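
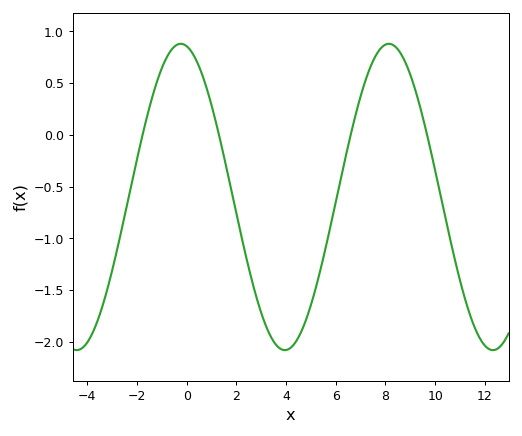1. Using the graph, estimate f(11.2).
-1.58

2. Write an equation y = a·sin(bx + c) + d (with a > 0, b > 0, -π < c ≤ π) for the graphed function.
y = 1.48sin(0.75x + 1.75) - 0.6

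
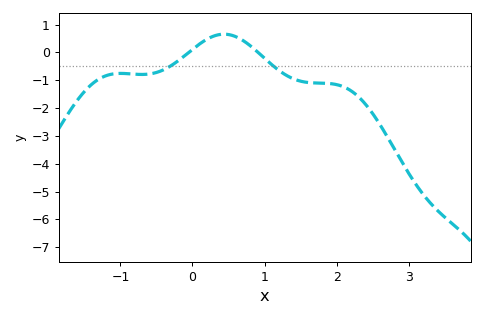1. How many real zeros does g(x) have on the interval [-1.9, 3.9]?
2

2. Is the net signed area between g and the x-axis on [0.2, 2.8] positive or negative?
negative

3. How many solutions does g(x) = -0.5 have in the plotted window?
2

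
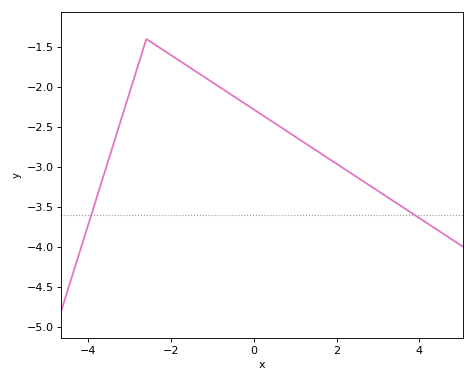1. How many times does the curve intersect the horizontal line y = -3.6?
2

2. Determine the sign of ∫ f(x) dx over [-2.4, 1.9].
negative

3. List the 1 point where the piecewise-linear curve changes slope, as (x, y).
(-2.6, -1.4)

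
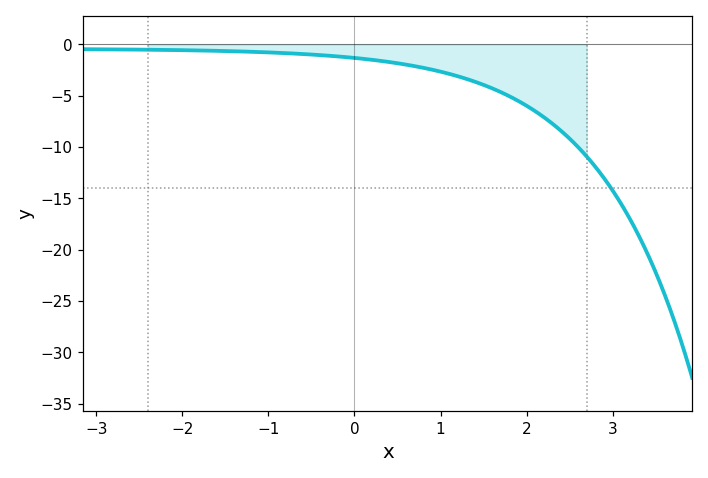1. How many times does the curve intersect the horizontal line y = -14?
1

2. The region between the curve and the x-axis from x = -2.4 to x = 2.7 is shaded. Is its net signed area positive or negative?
negative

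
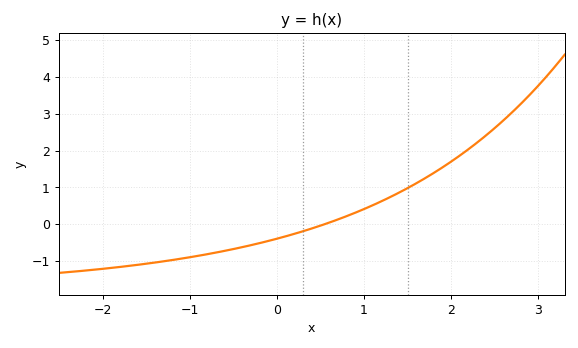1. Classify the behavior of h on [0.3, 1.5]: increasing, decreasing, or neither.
increasing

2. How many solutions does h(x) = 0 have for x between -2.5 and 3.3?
1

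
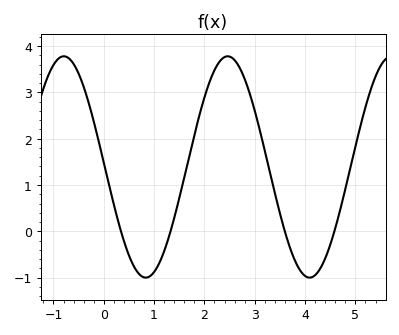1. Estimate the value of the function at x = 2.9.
3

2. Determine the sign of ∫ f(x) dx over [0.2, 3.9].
positive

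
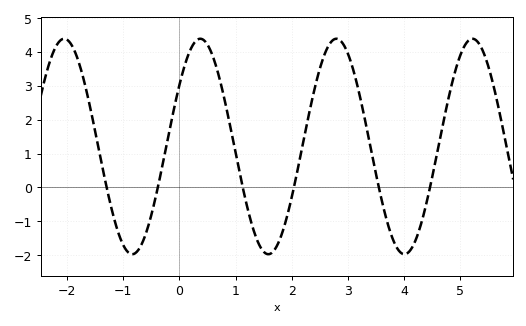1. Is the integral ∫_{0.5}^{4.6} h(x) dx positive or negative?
positive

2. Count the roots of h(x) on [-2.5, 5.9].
6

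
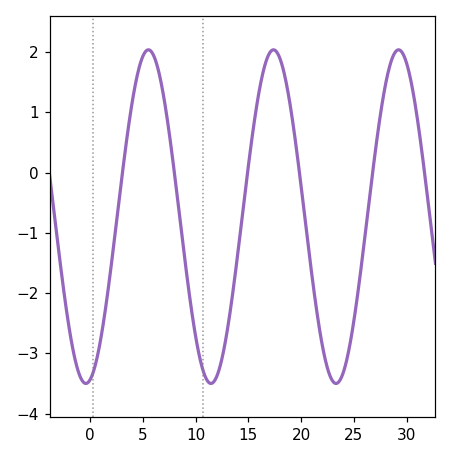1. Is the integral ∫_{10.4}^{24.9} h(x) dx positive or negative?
negative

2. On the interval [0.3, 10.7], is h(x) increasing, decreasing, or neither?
neither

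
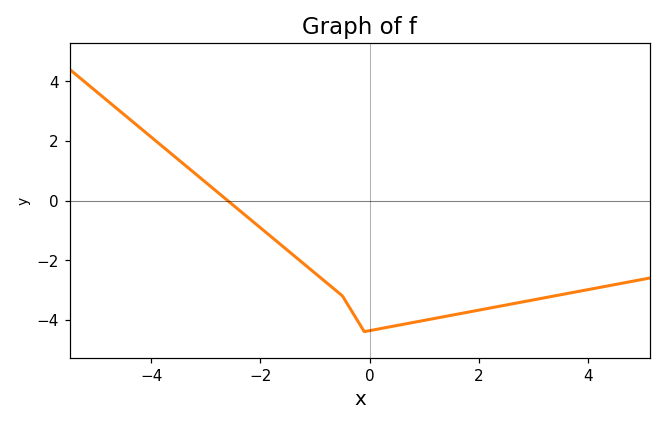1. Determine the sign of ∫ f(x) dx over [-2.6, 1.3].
negative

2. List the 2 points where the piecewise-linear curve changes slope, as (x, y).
(-0.5, -3.2); (-0.1, -4.4)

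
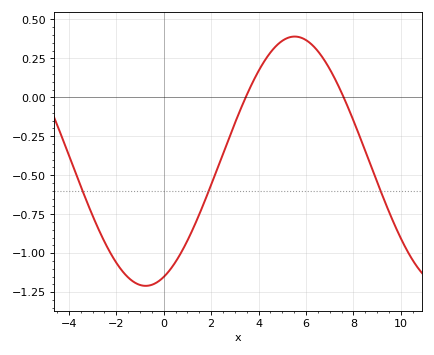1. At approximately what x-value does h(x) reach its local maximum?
5.6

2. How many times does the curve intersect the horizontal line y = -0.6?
3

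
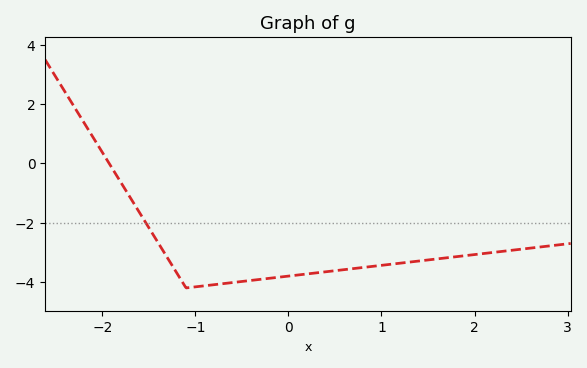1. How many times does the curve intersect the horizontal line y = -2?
1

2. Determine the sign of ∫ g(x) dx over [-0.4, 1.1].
negative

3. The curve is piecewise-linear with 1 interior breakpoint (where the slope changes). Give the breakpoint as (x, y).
(-1.1, -4.2)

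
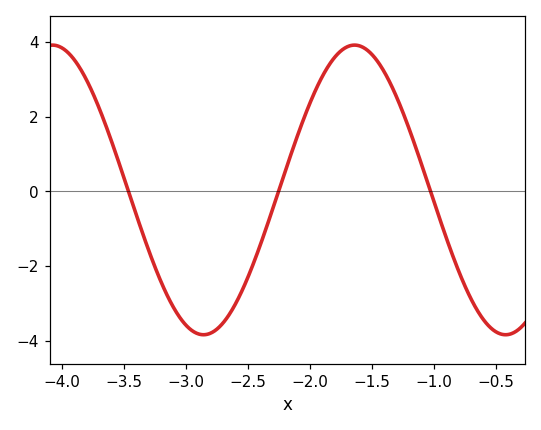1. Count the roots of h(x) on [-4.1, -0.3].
3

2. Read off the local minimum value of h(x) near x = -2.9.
-3.84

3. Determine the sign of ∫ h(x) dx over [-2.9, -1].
positive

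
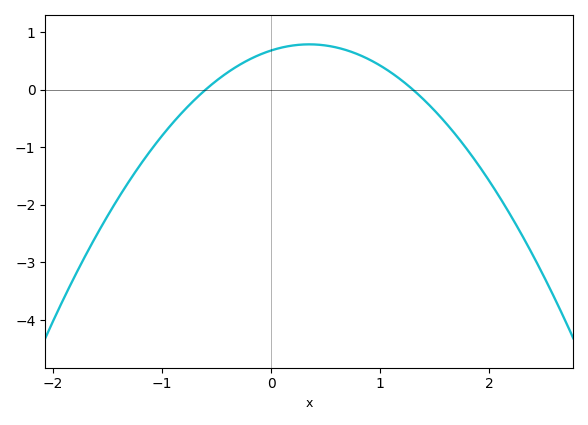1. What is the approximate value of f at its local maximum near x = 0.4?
0.785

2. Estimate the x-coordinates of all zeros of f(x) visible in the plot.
-0.6, 1.3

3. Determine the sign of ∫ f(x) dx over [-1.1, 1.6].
positive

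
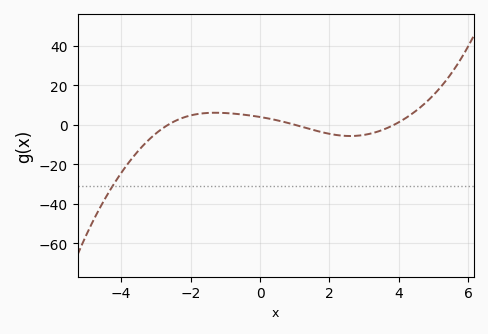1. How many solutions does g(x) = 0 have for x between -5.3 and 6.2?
3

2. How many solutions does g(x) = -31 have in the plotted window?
1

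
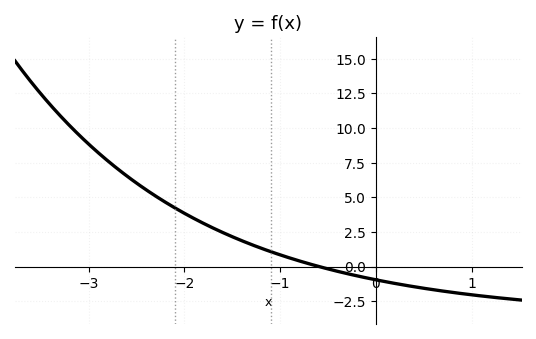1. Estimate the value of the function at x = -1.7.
2.8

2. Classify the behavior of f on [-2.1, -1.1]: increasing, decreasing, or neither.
decreasing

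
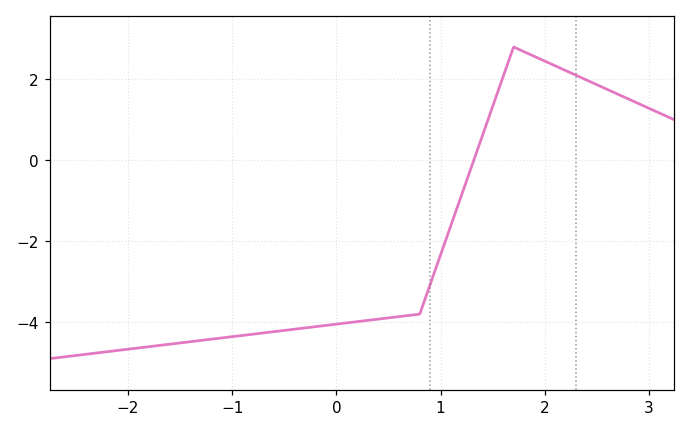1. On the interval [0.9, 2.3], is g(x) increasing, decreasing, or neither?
neither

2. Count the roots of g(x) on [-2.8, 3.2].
1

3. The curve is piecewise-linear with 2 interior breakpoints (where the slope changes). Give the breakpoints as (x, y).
(0.8, -3.8); (1.7, 2.8)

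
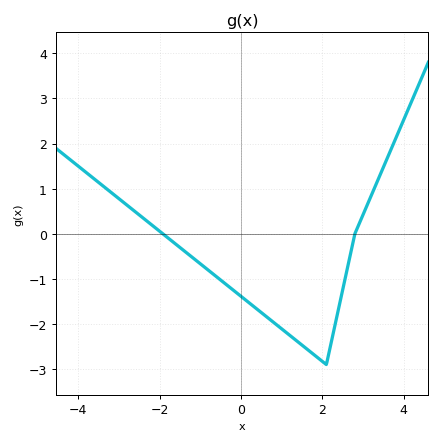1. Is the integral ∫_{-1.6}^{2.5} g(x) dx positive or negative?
negative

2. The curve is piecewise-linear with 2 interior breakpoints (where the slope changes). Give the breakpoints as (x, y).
(2.1, -2.9); (2.8, 0)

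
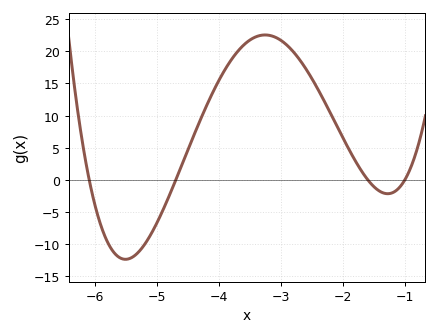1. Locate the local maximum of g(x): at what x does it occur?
-3.3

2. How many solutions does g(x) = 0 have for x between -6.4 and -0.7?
4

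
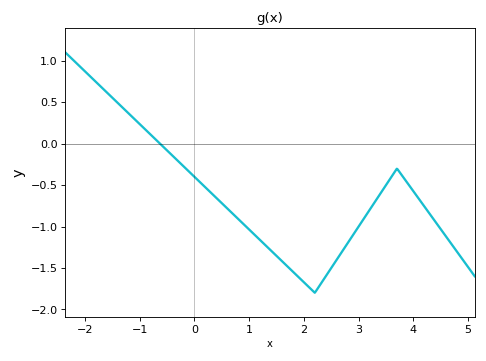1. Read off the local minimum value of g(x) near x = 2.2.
-1.8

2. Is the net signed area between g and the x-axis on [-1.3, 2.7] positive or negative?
negative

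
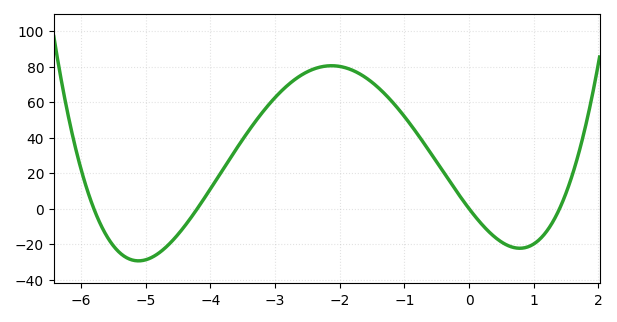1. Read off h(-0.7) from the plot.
37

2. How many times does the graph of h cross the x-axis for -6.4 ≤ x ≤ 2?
4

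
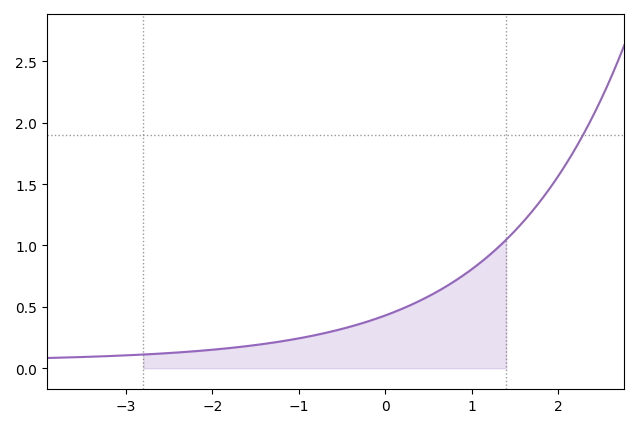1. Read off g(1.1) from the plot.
0.85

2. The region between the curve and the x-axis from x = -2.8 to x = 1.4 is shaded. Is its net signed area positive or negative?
positive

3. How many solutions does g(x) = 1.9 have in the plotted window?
1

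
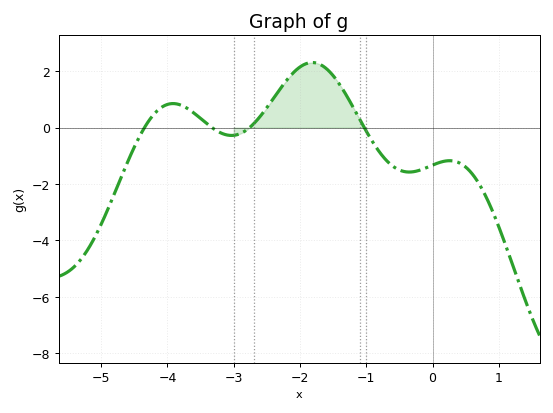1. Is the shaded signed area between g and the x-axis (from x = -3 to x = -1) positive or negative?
positive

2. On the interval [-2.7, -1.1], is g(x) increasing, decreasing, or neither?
neither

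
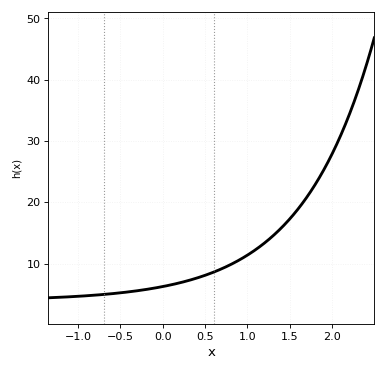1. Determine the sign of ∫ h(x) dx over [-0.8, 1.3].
positive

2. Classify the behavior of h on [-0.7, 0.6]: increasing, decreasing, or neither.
increasing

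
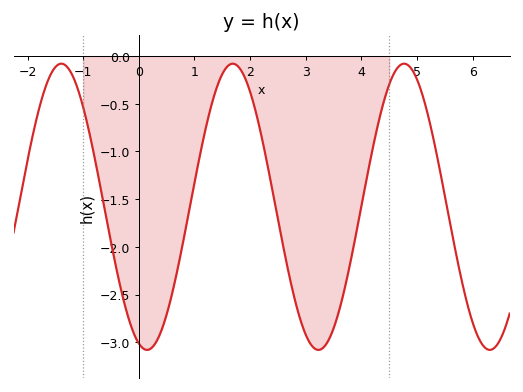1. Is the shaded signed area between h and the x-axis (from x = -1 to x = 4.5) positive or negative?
negative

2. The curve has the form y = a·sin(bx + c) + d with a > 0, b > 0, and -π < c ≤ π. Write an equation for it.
y = 1.5sin(2x - 1.9) - 1.58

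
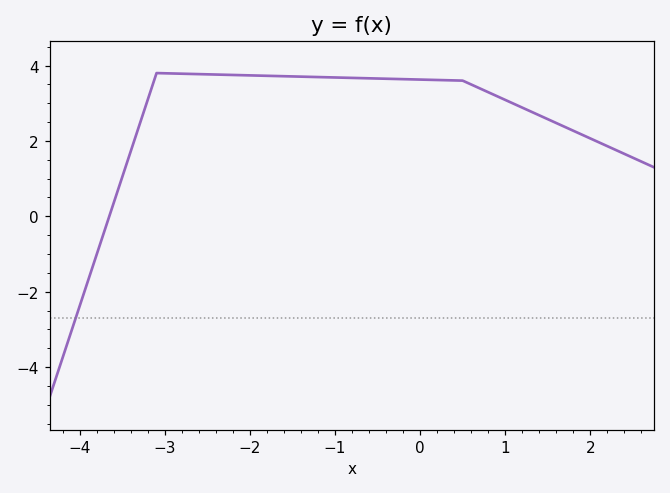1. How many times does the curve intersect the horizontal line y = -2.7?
1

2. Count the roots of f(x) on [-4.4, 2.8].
1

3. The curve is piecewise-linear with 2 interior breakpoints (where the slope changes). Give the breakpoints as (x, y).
(-3.1, 3.8); (0.5, 3.6)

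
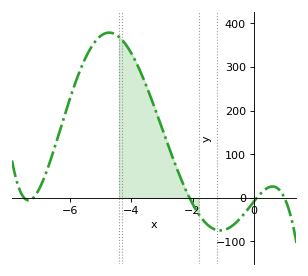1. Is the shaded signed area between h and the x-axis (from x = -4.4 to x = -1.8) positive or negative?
positive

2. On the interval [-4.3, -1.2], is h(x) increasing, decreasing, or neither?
decreasing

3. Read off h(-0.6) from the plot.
-58.1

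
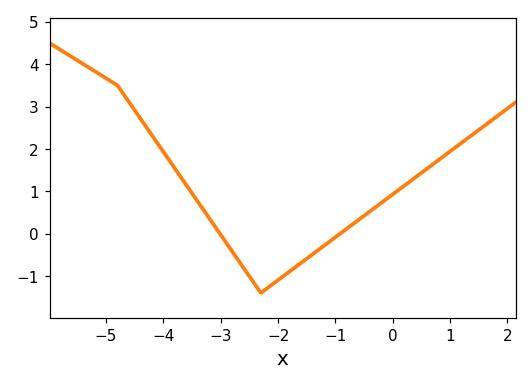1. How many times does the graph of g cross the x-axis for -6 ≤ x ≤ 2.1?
2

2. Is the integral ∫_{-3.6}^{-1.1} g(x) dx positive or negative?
negative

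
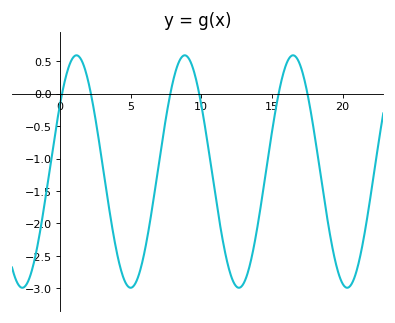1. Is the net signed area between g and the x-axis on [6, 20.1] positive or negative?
negative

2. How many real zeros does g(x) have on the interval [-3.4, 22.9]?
6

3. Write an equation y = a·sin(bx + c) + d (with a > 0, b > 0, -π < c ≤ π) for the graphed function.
y = 1.79sin(0.82x + 0.612) - 1.2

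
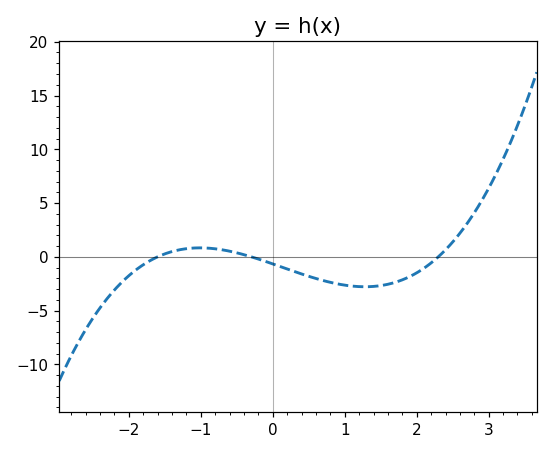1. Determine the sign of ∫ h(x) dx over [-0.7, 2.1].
negative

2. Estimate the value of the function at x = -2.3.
-4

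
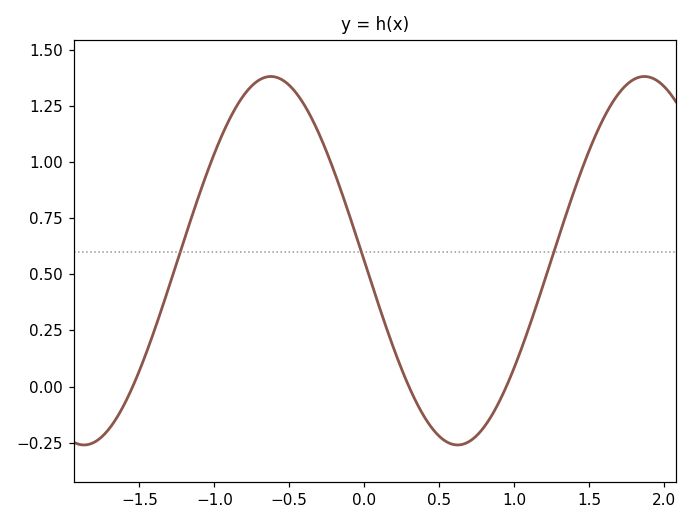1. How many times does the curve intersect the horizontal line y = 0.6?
3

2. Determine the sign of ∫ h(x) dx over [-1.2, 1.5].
positive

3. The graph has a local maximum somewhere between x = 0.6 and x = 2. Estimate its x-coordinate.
1.87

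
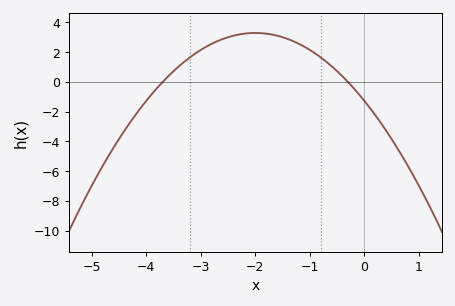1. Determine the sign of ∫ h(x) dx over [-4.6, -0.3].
positive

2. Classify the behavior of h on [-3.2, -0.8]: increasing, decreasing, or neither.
neither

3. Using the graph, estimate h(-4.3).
-2.74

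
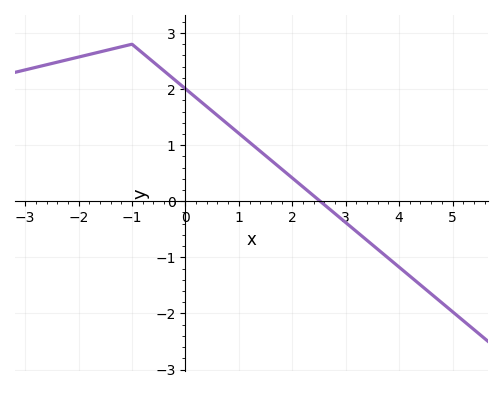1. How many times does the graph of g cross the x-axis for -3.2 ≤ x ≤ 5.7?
1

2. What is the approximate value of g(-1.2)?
2.8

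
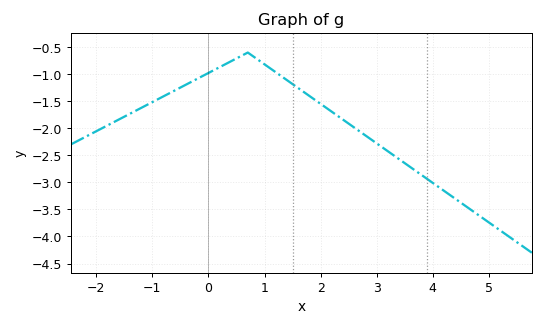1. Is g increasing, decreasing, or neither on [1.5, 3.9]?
decreasing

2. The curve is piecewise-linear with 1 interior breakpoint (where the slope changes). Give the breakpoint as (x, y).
(0.7, -0.6)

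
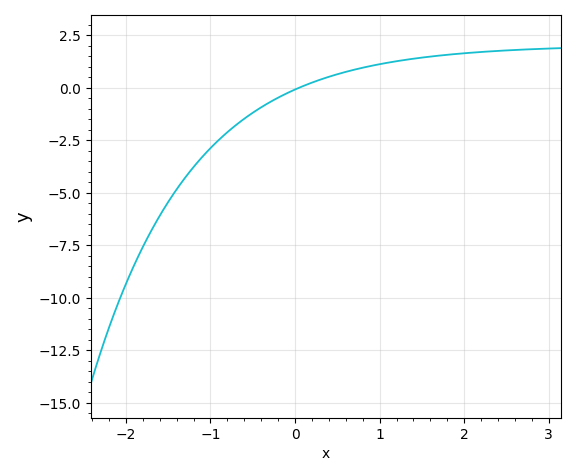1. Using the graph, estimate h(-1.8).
-7.59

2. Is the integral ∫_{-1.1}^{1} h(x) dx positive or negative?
negative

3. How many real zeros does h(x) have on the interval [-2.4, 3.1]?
1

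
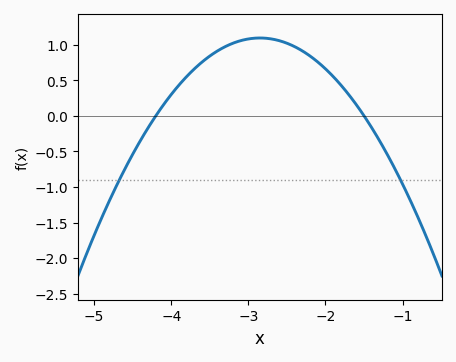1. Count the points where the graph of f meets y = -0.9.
2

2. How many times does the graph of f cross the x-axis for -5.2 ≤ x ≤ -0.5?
2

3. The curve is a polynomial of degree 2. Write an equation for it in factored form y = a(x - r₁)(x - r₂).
y = -0.6(x + 4.2)(x + 1.5)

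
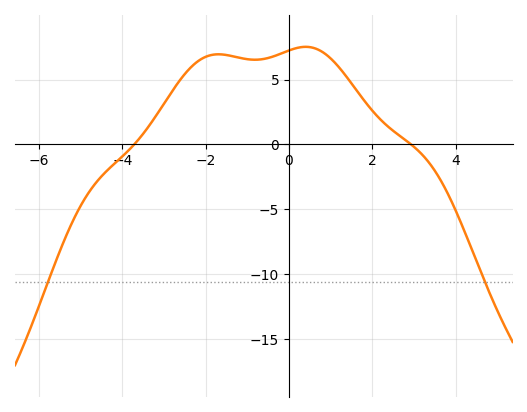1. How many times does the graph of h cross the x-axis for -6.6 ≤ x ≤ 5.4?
2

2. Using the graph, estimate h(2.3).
1.6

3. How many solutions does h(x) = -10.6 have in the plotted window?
2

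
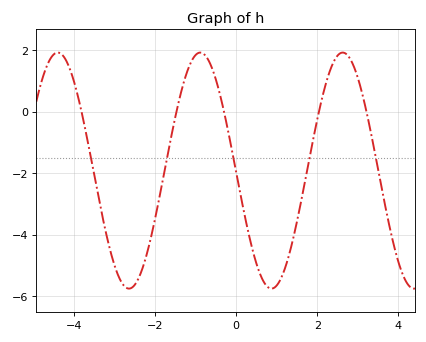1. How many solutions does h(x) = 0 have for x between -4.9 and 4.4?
5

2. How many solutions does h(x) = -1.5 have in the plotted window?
5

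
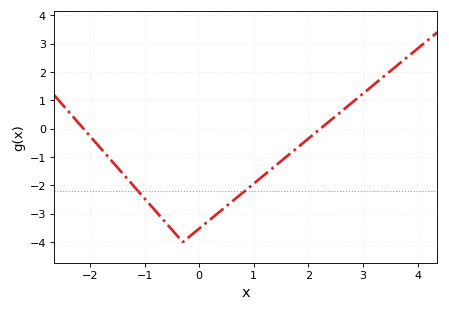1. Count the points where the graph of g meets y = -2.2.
2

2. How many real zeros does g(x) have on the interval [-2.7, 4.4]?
2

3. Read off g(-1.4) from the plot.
-1.58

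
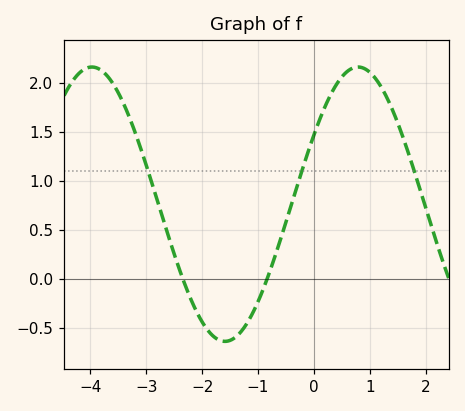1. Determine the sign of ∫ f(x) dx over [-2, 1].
positive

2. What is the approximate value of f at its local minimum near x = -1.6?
-0.64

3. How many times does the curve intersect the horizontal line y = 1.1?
3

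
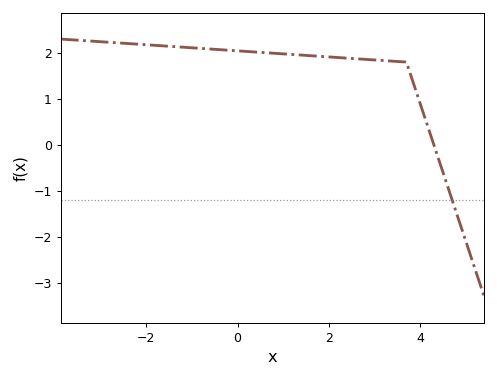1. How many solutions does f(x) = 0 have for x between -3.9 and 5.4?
1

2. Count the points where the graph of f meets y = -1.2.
1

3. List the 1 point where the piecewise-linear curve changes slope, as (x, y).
(3.7, 1.8)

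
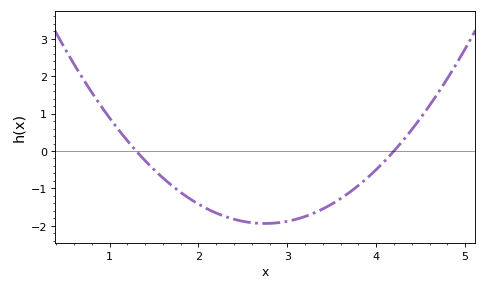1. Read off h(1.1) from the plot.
0.6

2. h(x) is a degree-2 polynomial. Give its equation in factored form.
y = 0.92(x - 1.3)(x - 4.2)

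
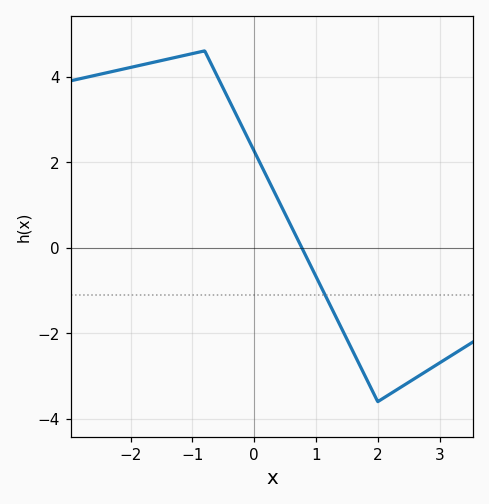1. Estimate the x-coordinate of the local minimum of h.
2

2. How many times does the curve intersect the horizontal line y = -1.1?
1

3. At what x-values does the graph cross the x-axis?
0.8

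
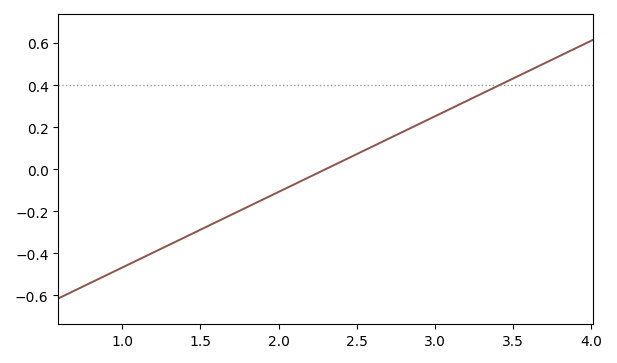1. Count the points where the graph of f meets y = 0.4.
1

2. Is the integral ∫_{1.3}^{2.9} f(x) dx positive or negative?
negative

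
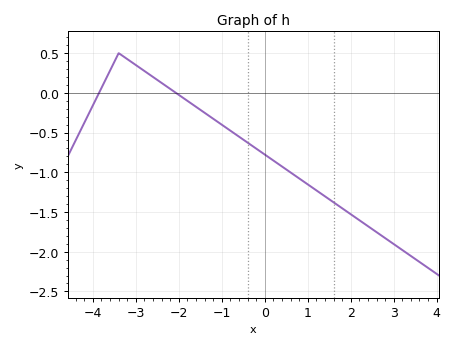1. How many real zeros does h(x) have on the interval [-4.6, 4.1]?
2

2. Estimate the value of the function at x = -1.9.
-0.063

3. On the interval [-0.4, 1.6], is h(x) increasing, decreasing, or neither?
decreasing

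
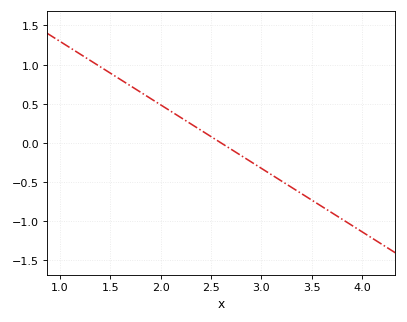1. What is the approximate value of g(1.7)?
0.729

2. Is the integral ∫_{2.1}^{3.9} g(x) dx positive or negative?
negative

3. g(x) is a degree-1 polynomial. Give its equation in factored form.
y = -0.81(x - 2.6)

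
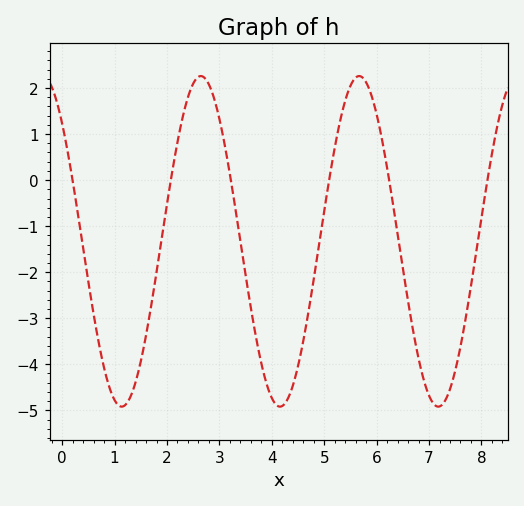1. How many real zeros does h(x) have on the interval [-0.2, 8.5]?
6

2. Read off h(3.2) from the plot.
0.1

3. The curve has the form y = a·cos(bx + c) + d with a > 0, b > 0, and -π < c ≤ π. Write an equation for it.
y = 3.59cos(2.1x + 0.78) - 1.33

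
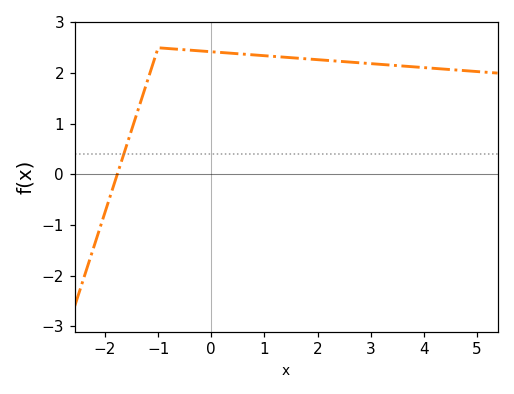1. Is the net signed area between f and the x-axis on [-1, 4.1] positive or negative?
positive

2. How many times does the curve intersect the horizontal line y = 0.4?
1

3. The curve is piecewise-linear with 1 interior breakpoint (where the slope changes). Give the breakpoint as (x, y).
(-1, 2.5)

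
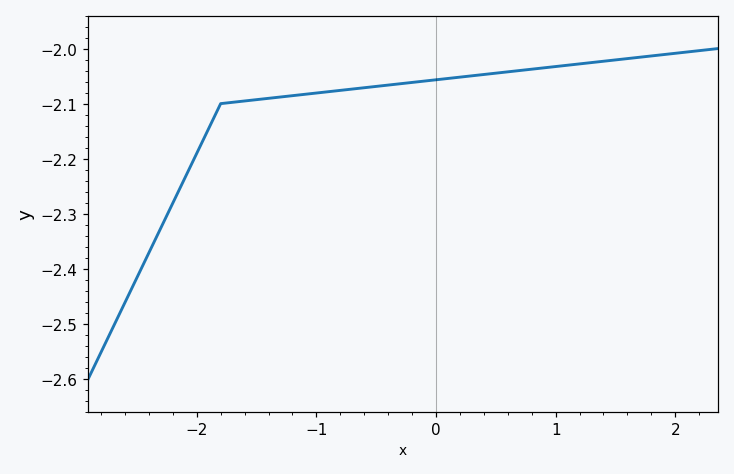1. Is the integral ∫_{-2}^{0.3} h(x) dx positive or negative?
negative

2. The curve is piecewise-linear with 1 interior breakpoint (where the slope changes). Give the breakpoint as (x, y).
(-1.8, -2.1)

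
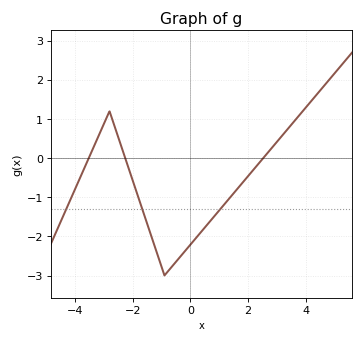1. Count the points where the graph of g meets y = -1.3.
3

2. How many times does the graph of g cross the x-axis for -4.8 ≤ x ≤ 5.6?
3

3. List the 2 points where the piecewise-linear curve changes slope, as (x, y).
(-2.8, 1.2); (-0.9, -3)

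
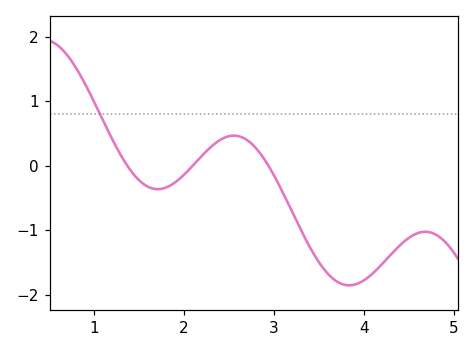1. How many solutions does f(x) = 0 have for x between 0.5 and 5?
3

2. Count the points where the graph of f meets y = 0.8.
1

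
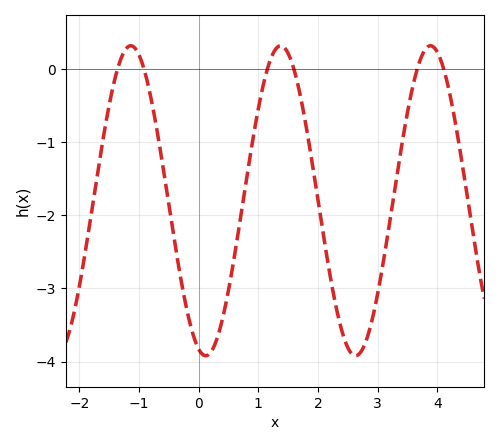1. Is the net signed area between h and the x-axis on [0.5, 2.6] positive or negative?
negative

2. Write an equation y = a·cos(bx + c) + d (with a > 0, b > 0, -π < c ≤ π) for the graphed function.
y = 2.12cos(2.5x + 2.8) - 1.8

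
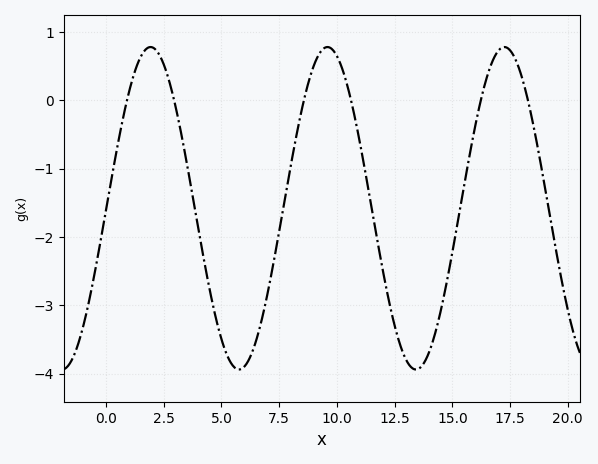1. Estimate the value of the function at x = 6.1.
-3.85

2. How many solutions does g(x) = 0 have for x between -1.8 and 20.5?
6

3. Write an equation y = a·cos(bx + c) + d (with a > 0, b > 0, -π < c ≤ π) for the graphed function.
y = 2.36cos(0.82x - 1.58) - 1.58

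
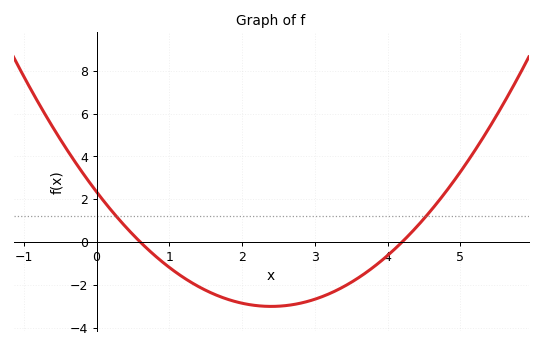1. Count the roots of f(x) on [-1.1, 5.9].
2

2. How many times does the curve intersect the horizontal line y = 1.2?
2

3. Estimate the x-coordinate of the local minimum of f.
2.4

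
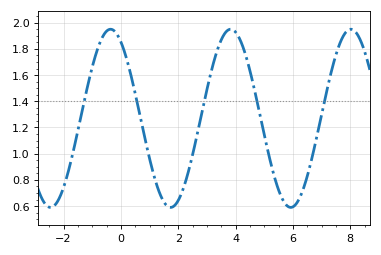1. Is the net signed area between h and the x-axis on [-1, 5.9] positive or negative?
positive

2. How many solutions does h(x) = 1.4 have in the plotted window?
5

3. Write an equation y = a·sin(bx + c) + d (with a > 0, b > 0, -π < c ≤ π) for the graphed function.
y = 0.68sin(1.5x + 2.11) + 1.27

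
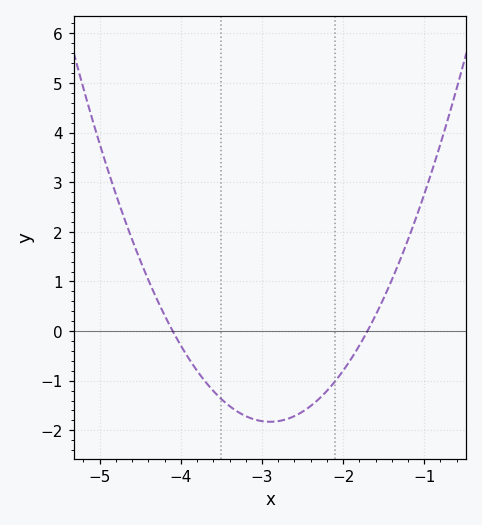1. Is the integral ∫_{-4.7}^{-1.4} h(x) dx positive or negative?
negative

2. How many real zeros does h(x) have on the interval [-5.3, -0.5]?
2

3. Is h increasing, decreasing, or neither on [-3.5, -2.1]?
neither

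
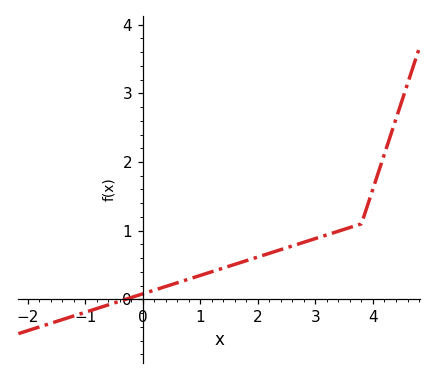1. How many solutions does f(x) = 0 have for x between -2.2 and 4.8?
1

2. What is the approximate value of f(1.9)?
0.6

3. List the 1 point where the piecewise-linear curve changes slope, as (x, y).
(3.8, 1.1)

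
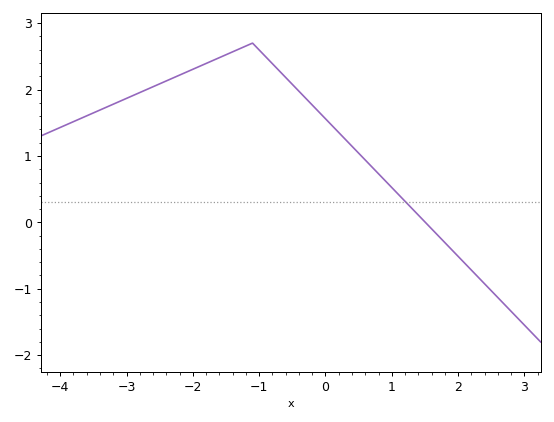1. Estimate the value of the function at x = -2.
2.3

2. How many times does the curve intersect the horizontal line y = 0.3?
1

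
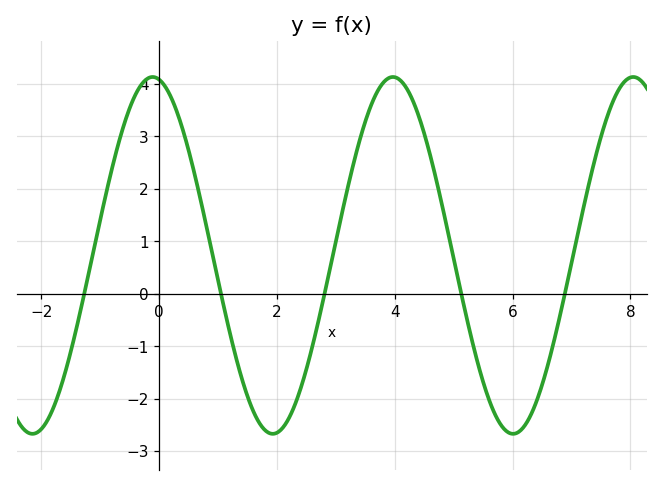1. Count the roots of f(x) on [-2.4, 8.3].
5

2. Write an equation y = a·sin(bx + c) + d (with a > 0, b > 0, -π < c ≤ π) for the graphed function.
y = 3.4sin(1.54x + 1.74) + 0.73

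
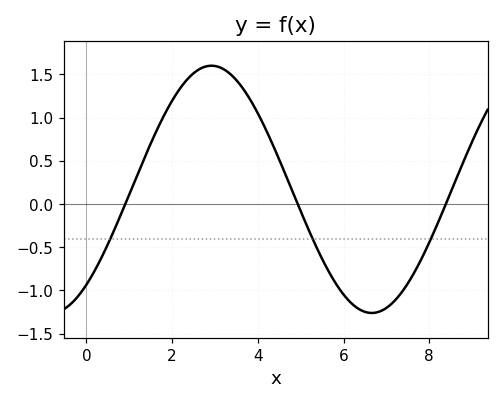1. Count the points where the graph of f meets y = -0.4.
3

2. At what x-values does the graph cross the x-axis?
1, 5, 8.4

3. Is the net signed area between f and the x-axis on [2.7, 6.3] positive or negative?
positive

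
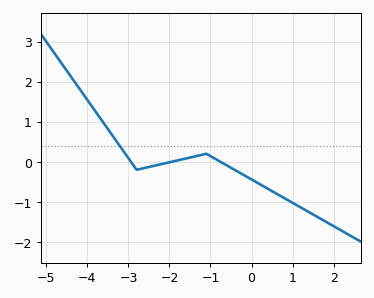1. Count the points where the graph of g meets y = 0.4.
1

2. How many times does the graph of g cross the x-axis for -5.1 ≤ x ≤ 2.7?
3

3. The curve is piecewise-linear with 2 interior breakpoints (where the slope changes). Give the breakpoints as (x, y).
(-2.8, -0.2); (-1.1, 0.2)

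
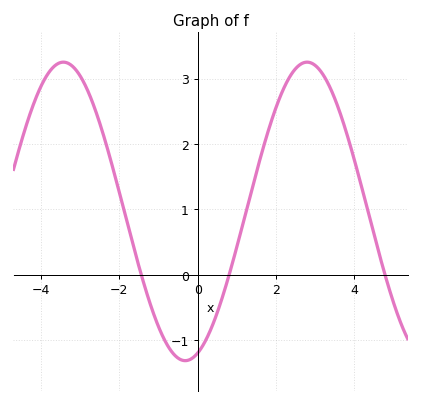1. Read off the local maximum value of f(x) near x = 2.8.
3.25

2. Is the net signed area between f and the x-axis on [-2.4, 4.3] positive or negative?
positive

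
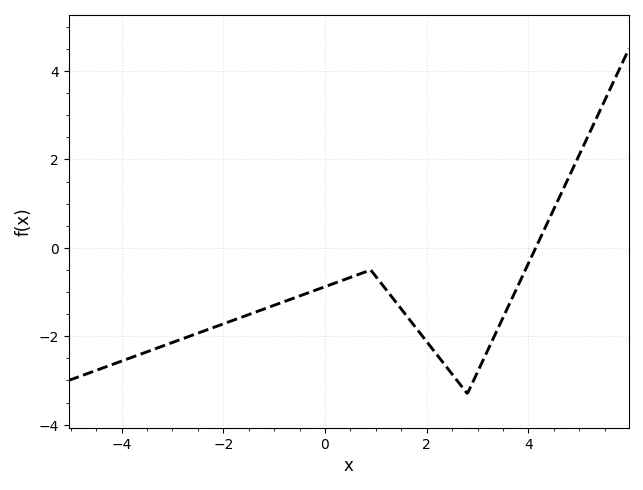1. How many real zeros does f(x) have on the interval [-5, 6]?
1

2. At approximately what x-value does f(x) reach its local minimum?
2.8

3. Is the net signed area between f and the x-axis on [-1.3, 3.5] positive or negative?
negative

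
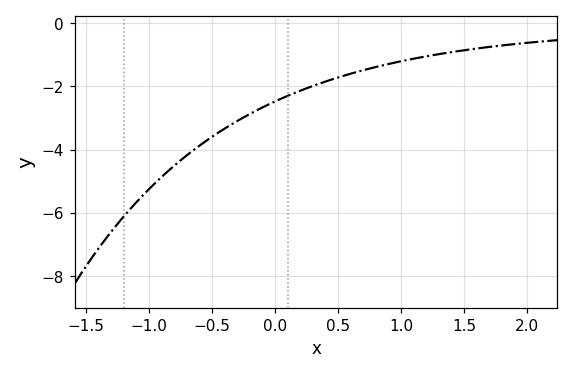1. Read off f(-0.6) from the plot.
-3.8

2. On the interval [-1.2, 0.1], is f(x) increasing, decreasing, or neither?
increasing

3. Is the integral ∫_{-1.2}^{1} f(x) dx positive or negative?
negative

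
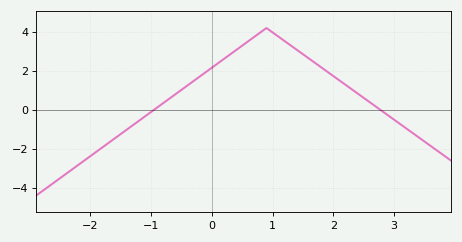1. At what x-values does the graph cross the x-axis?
-0.9, 2.8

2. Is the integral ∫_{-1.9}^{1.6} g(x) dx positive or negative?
positive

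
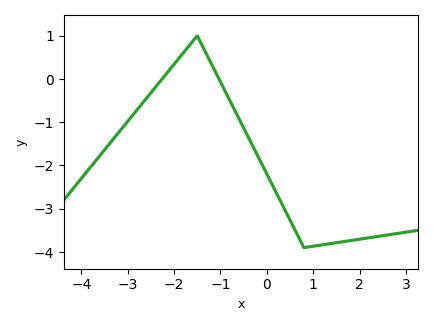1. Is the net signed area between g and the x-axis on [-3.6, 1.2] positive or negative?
negative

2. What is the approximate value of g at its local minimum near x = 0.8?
-3.9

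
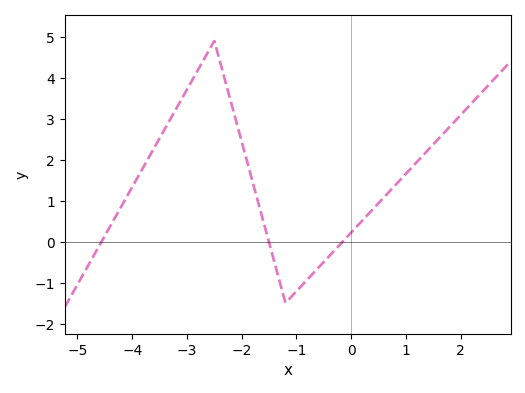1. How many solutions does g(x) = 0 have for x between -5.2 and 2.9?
3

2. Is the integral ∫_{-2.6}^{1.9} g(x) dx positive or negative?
positive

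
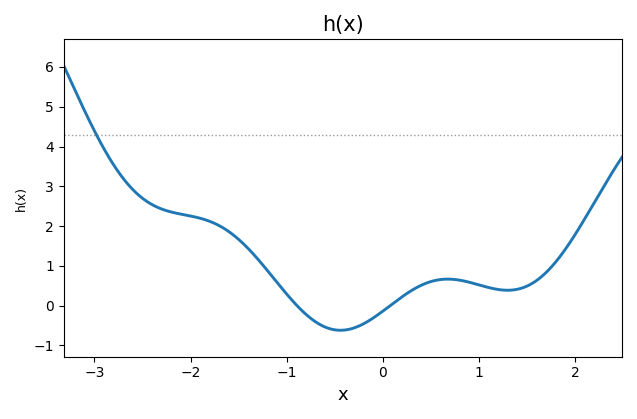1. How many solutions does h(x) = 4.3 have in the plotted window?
1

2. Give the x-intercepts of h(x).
-0.9, 0.1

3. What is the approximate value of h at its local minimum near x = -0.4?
-0.6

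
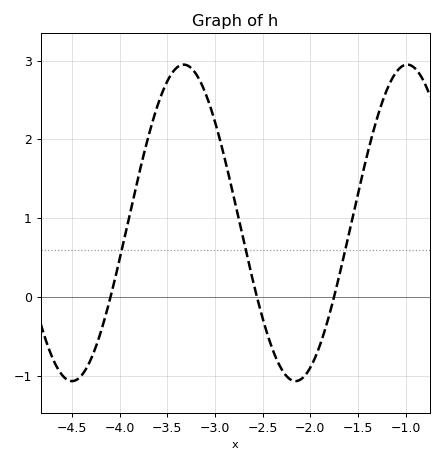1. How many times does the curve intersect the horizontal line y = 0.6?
3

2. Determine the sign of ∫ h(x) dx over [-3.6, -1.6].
positive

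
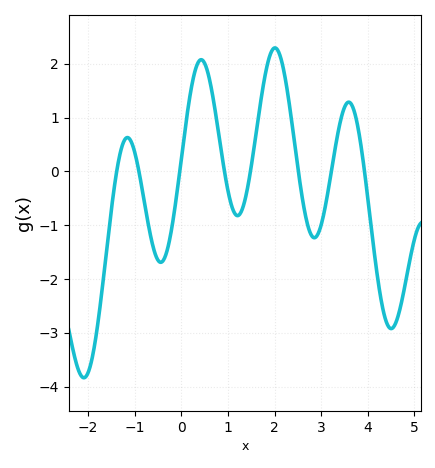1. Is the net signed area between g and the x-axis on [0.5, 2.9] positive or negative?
positive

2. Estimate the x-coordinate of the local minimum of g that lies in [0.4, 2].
1.2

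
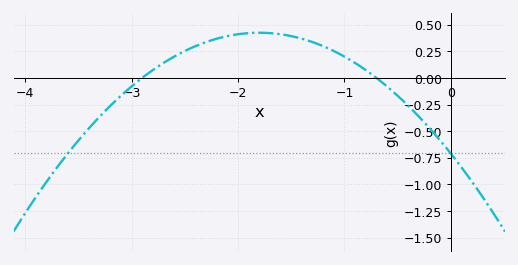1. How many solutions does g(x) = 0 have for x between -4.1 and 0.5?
2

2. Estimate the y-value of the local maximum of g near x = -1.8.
0.423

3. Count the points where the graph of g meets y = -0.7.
2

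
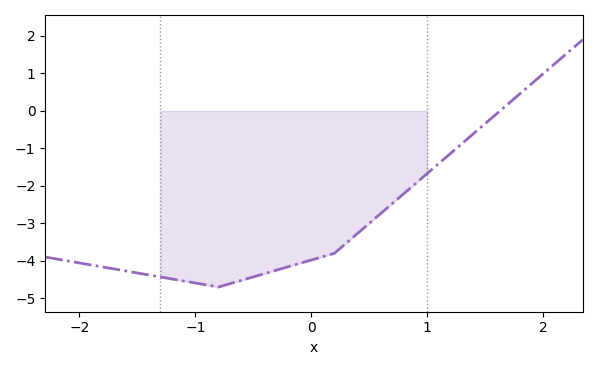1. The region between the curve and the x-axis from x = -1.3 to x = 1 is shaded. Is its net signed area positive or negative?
negative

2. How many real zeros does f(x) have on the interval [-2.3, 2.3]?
1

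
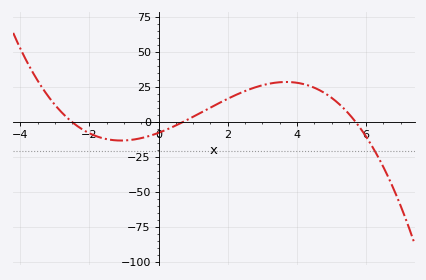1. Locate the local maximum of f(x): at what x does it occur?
3.68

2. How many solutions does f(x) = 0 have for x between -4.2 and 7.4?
3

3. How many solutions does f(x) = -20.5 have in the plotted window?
1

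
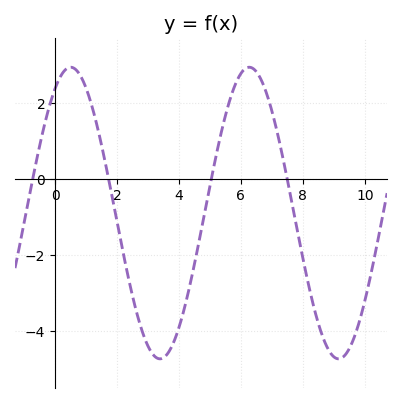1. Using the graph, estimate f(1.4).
1.26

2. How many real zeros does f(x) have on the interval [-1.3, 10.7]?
4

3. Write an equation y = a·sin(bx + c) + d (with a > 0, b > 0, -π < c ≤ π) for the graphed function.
y = 3.84sin(1.09x + 1.02) - 0.89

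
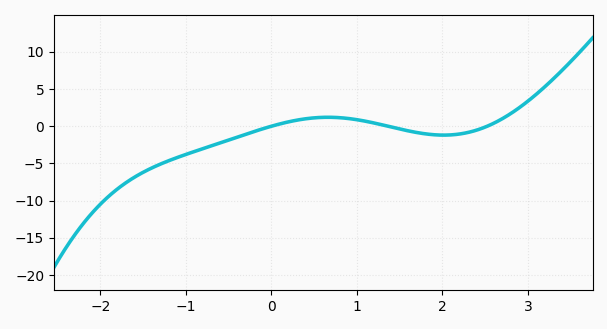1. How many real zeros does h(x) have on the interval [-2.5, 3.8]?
3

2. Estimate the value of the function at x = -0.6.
-2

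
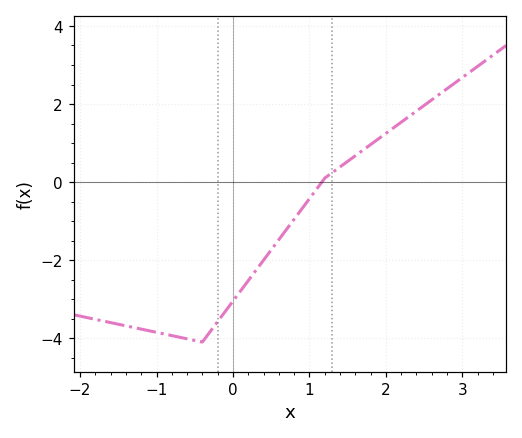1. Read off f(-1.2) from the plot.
-3.77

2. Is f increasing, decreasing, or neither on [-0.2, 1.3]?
increasing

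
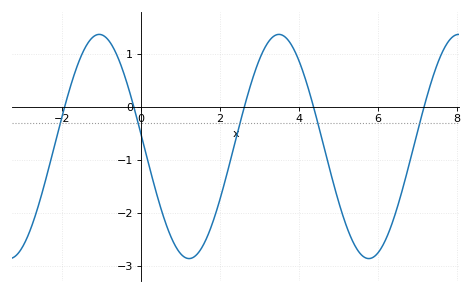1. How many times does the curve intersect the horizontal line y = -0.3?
5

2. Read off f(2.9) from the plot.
0.69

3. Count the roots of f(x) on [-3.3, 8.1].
5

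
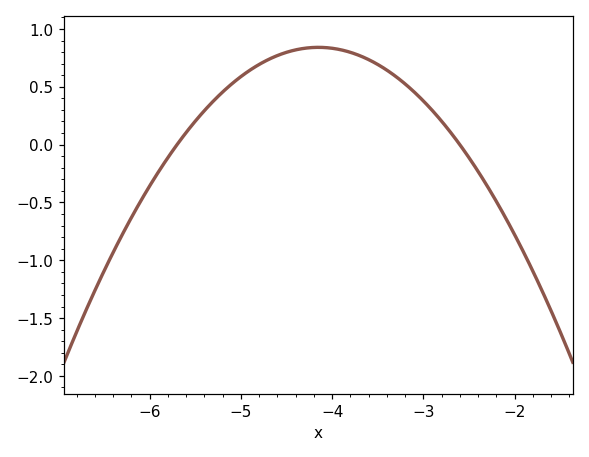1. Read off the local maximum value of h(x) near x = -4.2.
0.85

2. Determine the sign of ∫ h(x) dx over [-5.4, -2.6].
positive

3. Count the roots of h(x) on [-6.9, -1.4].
2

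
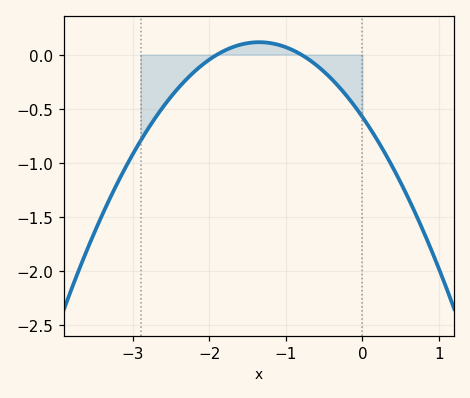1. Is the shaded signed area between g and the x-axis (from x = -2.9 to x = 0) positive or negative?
negative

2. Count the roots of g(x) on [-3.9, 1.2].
2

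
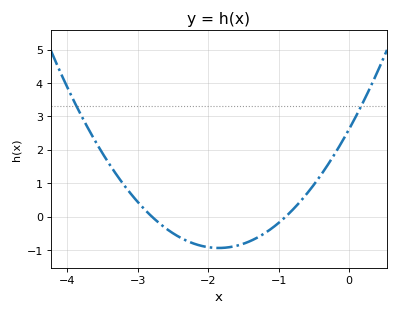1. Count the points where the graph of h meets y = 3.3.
2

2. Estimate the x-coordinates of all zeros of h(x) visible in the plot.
-2.8, -0.9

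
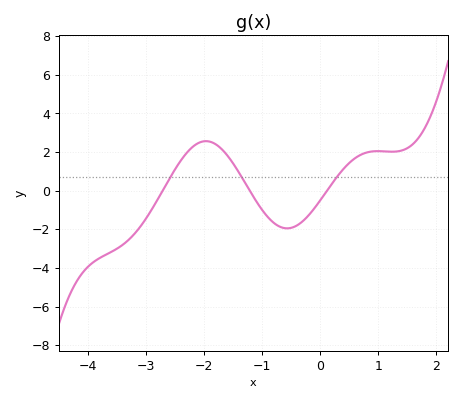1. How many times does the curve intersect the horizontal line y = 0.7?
3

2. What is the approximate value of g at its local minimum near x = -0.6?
-1.95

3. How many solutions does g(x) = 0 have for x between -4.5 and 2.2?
3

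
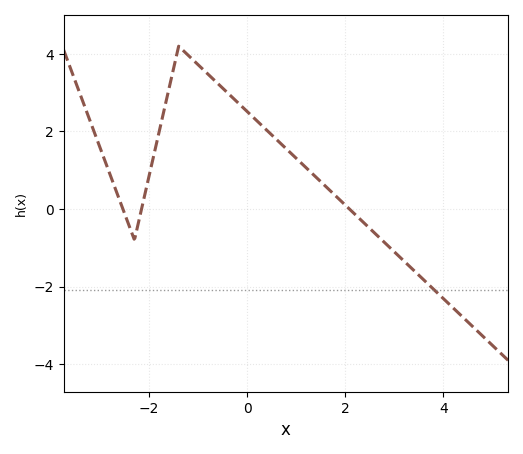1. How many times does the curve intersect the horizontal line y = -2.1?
1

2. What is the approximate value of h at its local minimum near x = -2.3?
-0.791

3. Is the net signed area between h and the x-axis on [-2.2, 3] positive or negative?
positive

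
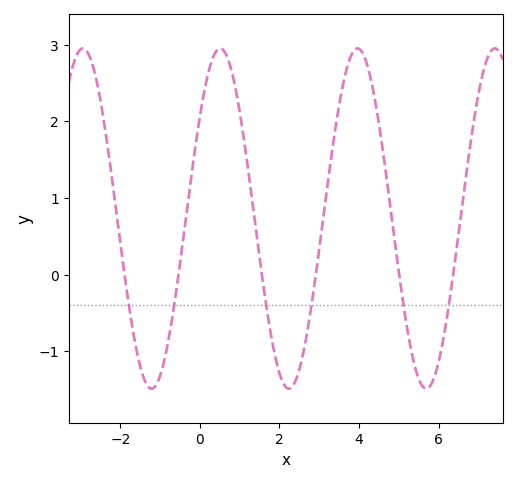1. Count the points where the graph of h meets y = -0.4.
6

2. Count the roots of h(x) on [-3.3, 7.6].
6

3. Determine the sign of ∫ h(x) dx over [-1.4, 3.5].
positive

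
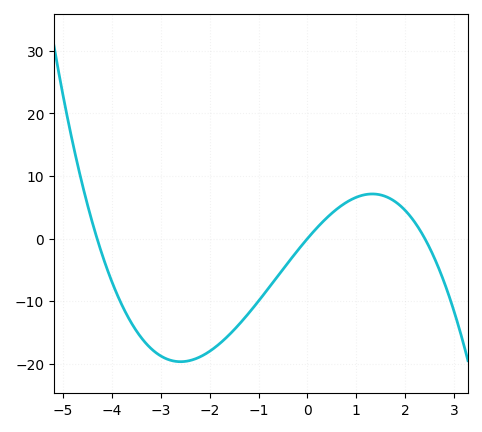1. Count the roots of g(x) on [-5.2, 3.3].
3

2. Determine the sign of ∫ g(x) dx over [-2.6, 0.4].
negative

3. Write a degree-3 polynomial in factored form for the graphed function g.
y = -0.89(x + 4.3)(x - 0)(x - 2.4)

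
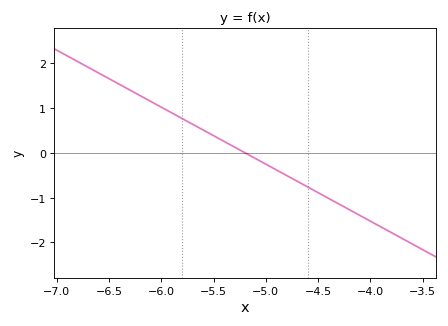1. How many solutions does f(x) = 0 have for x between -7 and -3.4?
1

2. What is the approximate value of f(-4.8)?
-0.5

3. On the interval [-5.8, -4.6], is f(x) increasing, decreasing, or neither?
decreasing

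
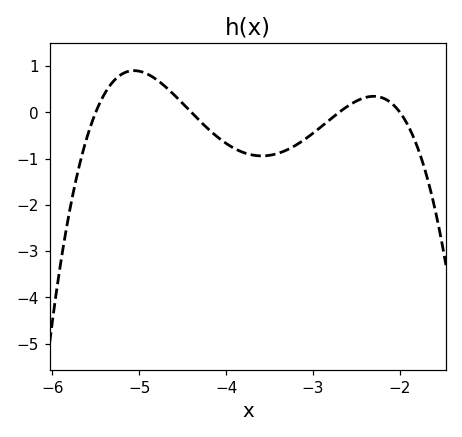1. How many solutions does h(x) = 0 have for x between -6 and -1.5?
4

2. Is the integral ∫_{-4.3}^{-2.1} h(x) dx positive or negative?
negative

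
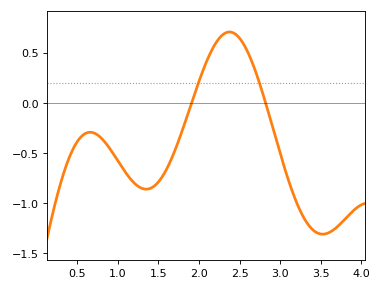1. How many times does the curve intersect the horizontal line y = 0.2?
2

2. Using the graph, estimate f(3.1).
-0.764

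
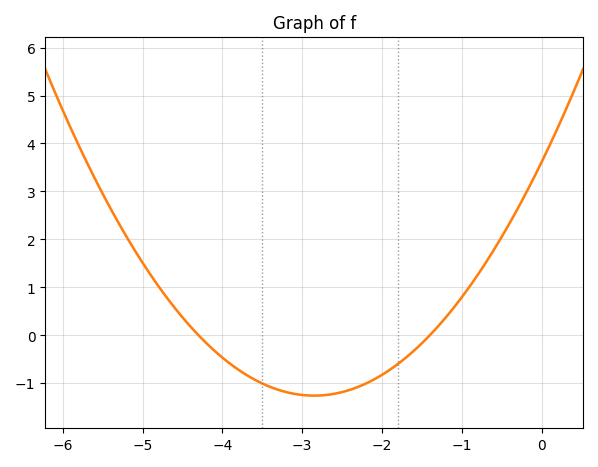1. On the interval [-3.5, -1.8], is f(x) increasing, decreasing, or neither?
neither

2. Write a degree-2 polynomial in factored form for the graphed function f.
y = 0.6(x + 4.3)(x + 1.4)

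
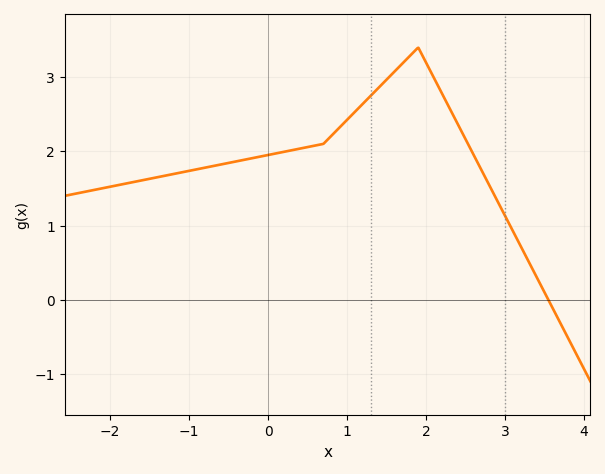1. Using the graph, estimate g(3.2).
0.716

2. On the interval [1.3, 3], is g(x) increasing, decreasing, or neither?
neither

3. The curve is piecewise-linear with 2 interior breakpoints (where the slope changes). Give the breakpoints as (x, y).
(0.7, 2.1); (1.9, 3.4)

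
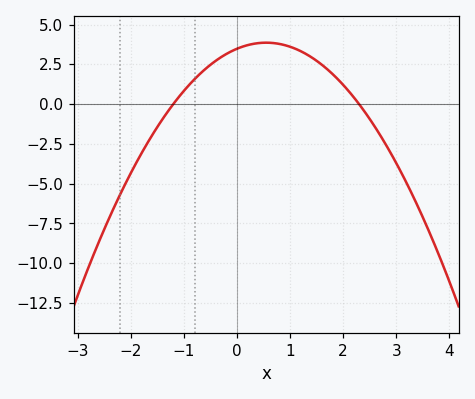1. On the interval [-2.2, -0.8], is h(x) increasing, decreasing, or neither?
increasing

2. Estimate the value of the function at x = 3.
-3.7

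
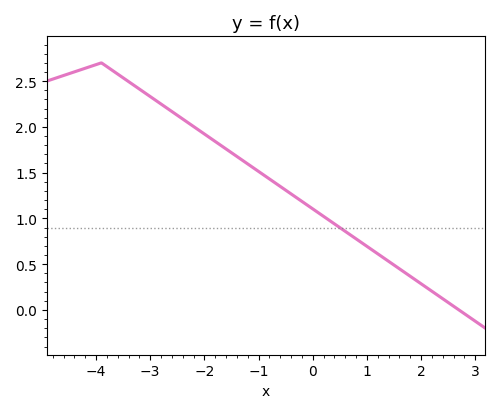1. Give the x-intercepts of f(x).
2.7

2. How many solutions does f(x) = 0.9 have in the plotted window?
1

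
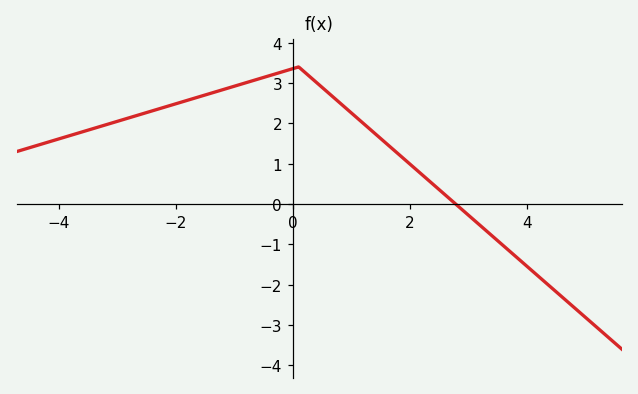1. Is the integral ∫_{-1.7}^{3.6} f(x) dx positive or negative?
positive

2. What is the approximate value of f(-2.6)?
2.22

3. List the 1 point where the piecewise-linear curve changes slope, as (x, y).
(0.1, 3.4)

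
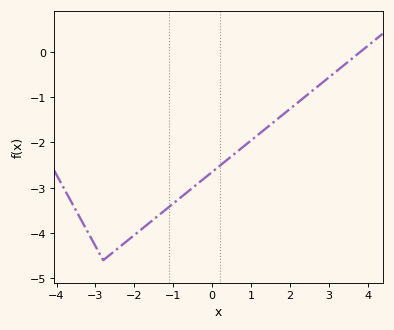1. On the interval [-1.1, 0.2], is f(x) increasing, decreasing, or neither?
increasing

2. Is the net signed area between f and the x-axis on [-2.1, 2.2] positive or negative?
negative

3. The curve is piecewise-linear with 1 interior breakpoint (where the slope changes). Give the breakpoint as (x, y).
(-2.8, -4.6)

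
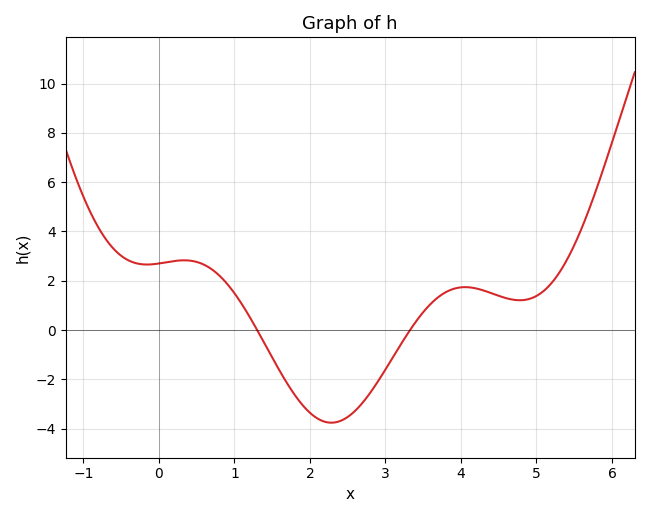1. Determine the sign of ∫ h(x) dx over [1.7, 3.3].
negative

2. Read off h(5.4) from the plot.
2.8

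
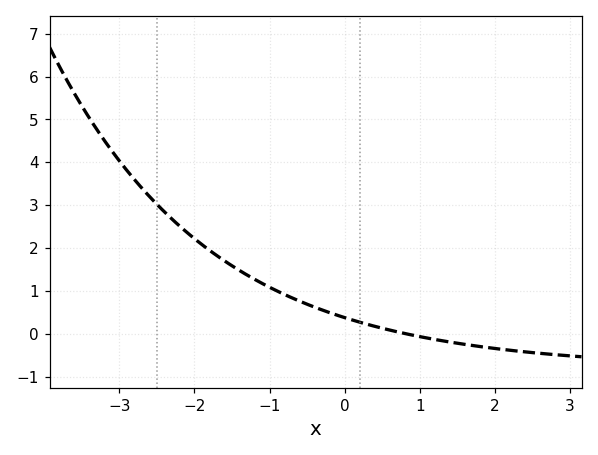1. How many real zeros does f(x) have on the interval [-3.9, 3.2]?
1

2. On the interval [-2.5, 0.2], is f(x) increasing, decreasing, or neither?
decreasing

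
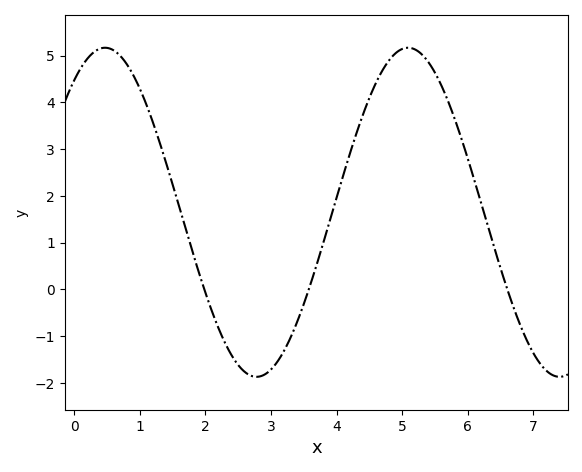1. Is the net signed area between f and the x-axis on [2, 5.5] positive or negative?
positive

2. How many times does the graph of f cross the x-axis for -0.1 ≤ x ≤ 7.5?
3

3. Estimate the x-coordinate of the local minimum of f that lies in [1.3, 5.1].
2.78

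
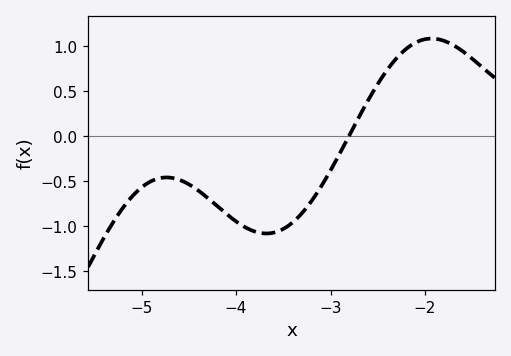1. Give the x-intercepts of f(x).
-2.8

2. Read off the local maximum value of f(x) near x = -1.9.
1.1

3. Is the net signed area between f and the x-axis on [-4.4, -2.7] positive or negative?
negative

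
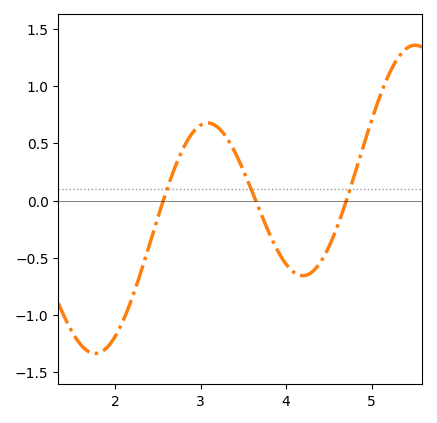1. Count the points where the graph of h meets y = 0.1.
3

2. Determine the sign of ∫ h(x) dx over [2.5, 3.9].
positive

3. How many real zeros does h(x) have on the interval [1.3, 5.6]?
3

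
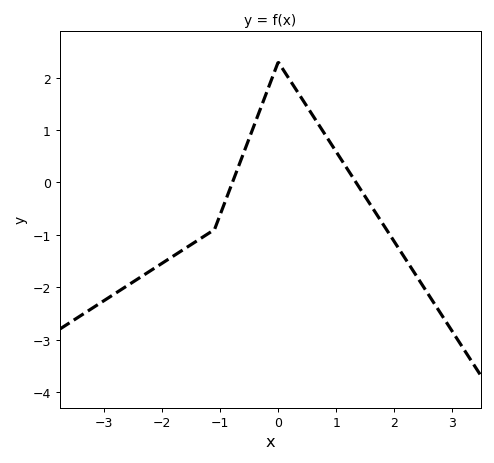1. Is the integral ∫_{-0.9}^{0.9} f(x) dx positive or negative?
positive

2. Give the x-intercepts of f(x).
-0.791, 1.34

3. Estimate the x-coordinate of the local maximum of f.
0.001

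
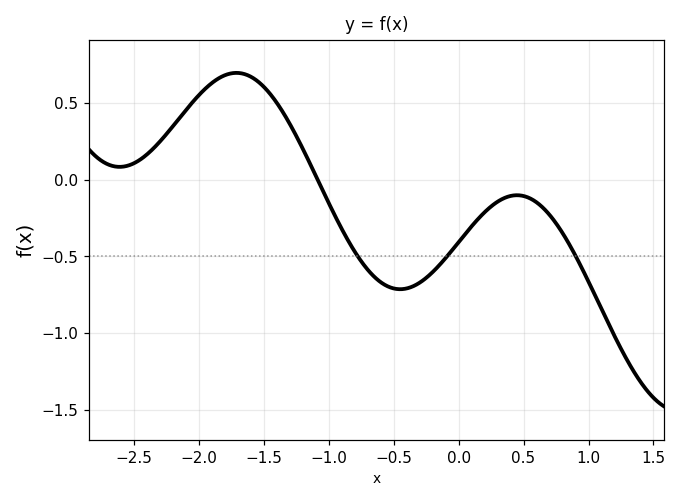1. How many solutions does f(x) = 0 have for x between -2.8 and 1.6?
1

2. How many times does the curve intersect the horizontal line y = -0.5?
3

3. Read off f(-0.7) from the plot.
-0.6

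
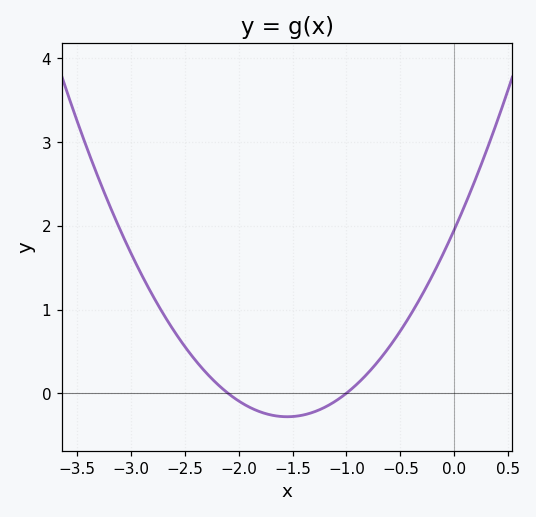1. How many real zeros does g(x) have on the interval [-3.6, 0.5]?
2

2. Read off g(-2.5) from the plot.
0.558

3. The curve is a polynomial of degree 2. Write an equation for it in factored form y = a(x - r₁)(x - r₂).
y = 0.93(x + 2.1)(x + 1)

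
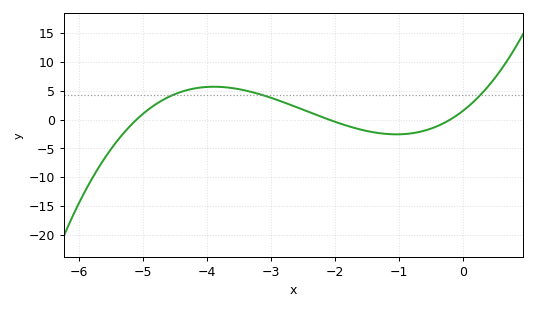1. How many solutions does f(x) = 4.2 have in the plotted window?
3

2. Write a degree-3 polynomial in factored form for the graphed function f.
y = 0.71(x + 5.1)(x + 2.1)(x + 0.2)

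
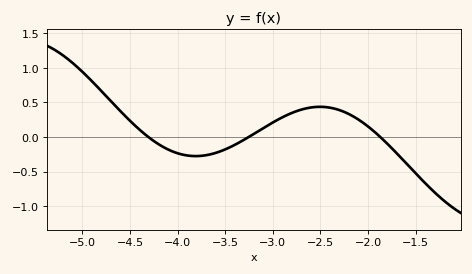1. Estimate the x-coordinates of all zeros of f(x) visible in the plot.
-4.3, -3.3, -1.9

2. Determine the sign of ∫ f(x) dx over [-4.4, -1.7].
positive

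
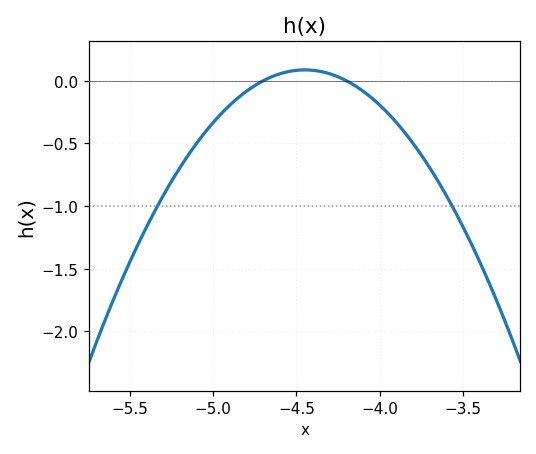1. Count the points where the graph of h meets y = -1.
2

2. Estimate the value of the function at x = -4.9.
-0.2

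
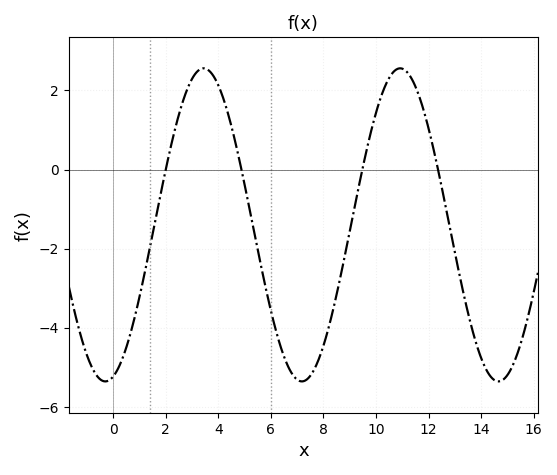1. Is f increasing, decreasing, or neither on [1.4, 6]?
neither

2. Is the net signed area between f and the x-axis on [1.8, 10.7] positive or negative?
negative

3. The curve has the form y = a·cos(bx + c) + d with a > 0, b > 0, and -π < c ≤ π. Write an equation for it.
y = 3.96cos(0.84x - 2.9) - 1.4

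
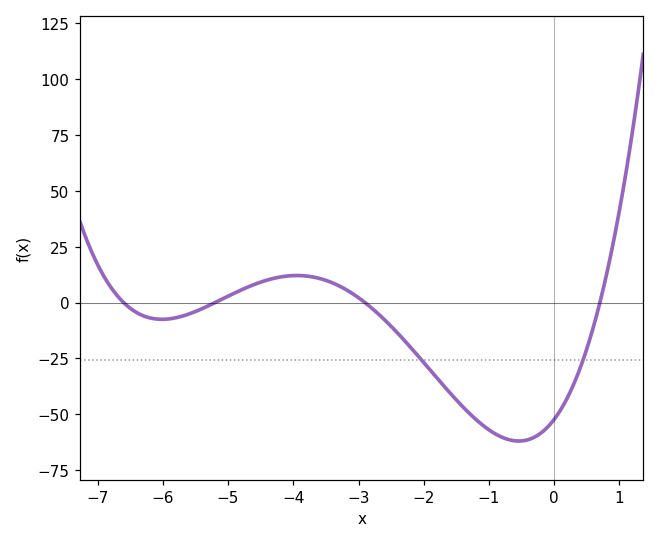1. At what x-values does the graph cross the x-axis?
-6.6, -5.2, -2.9, 0.7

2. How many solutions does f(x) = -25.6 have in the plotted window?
2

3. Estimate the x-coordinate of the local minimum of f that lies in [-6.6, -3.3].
-6.01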